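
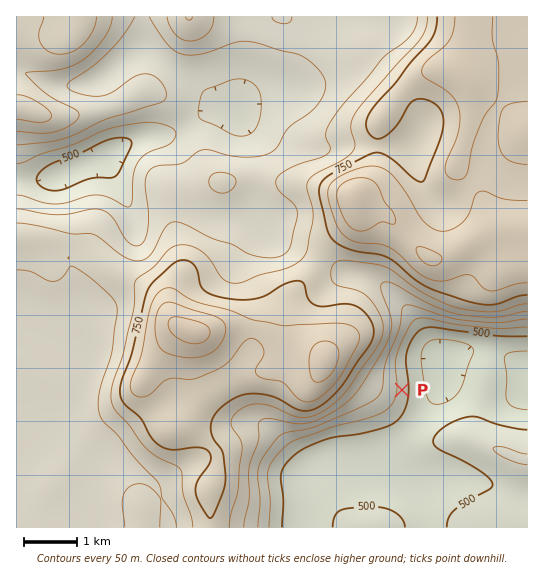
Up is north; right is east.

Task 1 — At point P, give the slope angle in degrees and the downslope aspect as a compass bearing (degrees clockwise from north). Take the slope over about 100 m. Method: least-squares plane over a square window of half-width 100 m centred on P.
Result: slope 13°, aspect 93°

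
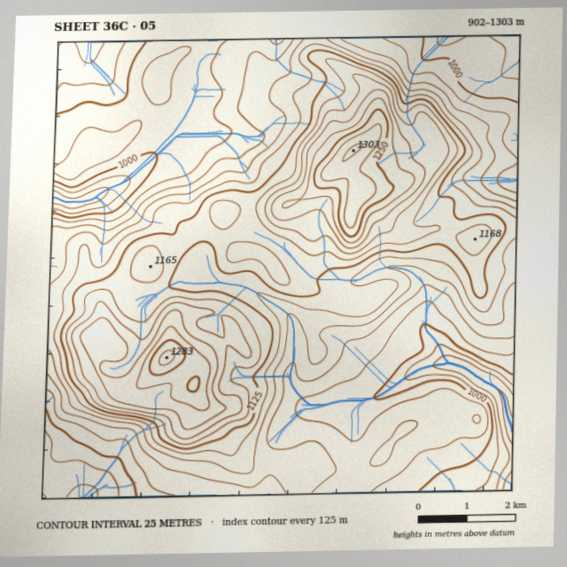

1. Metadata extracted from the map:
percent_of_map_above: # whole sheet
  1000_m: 88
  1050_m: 59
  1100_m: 41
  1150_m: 22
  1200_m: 10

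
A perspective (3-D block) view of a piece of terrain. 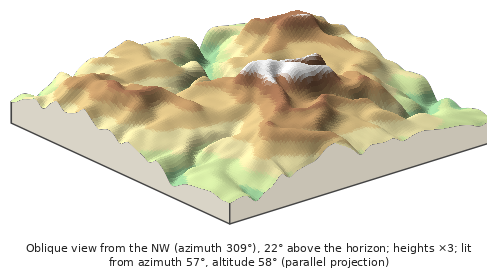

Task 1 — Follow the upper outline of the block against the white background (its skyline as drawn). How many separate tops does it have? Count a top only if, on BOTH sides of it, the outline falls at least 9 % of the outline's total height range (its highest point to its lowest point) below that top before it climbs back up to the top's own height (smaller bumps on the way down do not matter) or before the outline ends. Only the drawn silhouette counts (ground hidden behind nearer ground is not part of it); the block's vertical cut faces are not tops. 2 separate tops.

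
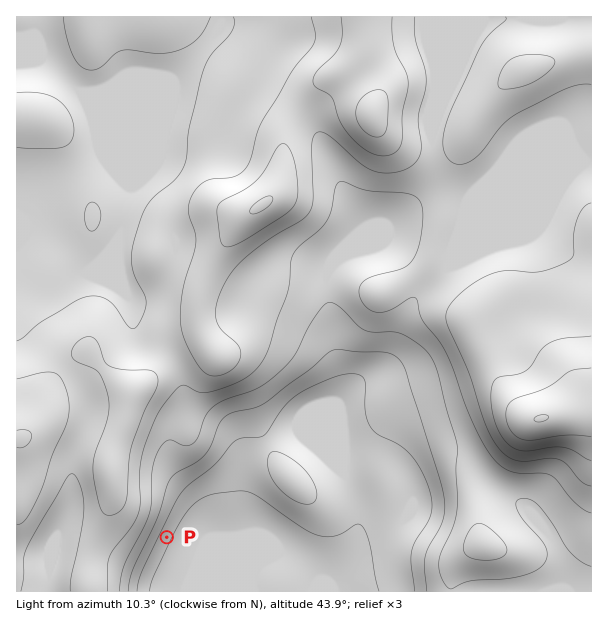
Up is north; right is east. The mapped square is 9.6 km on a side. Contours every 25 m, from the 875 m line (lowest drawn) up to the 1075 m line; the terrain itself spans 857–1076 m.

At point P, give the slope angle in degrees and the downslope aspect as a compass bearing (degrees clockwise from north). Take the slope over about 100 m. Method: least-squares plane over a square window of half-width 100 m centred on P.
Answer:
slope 6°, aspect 116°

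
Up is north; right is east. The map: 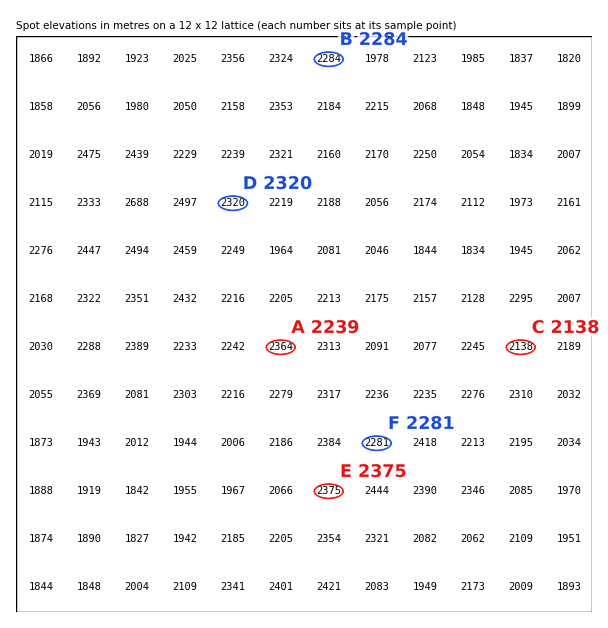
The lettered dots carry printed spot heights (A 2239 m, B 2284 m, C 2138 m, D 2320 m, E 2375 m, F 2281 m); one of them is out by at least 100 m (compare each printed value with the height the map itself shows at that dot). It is A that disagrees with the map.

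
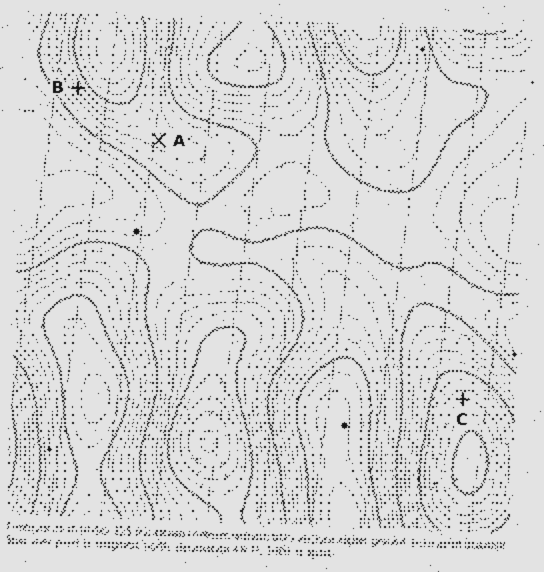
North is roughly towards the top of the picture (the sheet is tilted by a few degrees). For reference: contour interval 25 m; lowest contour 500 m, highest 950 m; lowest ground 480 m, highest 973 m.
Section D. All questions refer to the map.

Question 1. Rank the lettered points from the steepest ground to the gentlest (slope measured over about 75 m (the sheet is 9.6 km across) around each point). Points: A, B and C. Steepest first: B C A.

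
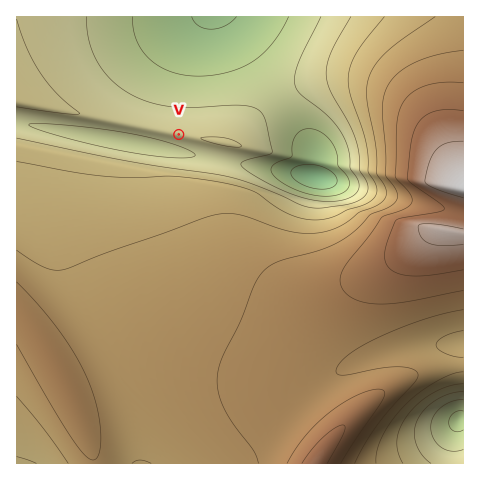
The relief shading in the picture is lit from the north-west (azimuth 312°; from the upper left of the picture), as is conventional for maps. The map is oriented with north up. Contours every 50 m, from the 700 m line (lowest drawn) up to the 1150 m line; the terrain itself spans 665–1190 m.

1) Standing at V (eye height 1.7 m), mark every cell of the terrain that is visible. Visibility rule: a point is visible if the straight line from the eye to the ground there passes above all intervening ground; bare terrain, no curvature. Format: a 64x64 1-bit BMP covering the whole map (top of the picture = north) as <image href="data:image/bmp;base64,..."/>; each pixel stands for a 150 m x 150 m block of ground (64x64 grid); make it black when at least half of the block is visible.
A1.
<image width="64" height="64" href="data:image/bmp;base64,Qk0+AgAAAAAAAD4AAAAoAAAAQAAAAEAAAAABAAEAAAAAAAACAAATCwAAEwsAAAIAAAAAAAAA////AAAAAAAAAAAAAAAAAAAAAAAAAAAAAAAAAAAAAAAAAAAAAAAAAAAAAAAAAAAAAAAAAAAAAAAAAAAAAAAAAAAAAAAAAAAAAAAAAAAAAAAAAAAAAAAAAAAAAAAAAAAAAAAAAAAAAAAAAAAAAAAAAAAAAAAAAAAAAAAAAAAAAAAAAAAAAAAAAAAAAAAAAAAAAAAAAAAAAAAAAAAAAAAAAAAAAAAAAAAAAAAAAAAAAAAAAAAAAAAAAAAAAAAAAAAAAAAAAAAAAAAAAAAAAAAAAAAAAAAAAAAAAAAAAAAAAAAAAAAAAB8AAAAAAAAAH+AAAAAAAAA/+AAAAAAAAD/8AAAAAAAAf/4AAAAAAAB//wAAAAAAAH//gAAAAAAAf//4AAAAAAB///AAAAAAAP//8AAAAAAB///wAAAAAB8AP/AAAAAH/AAf8AAAAP/wAB/wAAA//8AAH/AAB///AAA/8AD///gAAD/wD///gAAAP/D///AAAAA/8P//gGAAAH/g///+AAAA/+D///gAAAD/4P//8AAAAf/A///wAAAH/8D///AAAA//gP//4AAAP/+A///gAAH//4D//+AAB///AP//4AAf//8A///wAB///gD///AAH//+AP//+AA///4A///4AD///gD///wAP//+AP///gB///4A////gP///wD////h////gA=="/>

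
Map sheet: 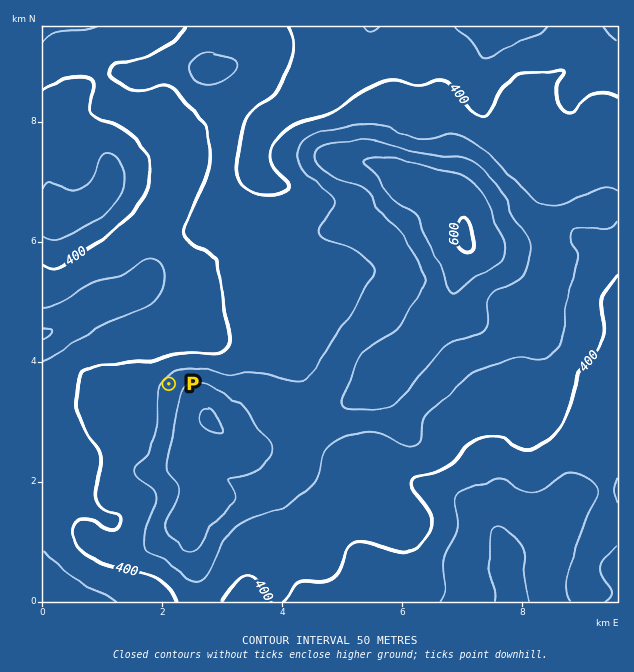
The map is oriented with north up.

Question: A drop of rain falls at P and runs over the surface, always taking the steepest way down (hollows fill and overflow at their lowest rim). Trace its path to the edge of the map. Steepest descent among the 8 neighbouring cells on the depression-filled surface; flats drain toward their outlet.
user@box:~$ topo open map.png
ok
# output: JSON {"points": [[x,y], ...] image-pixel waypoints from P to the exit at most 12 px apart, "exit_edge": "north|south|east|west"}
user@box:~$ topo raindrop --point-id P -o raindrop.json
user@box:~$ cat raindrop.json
{"points": [[169, 384], [157, 372], [154, 360], [154, 348], [155, 336], [157, 324], [154, 312], [142, 300], [130, 294], [118, 297], [106, 300], [94, 306], [82, 313], [70, 321], [58, 328], [46, 333], [43, 334]], "exit_edge": "west"}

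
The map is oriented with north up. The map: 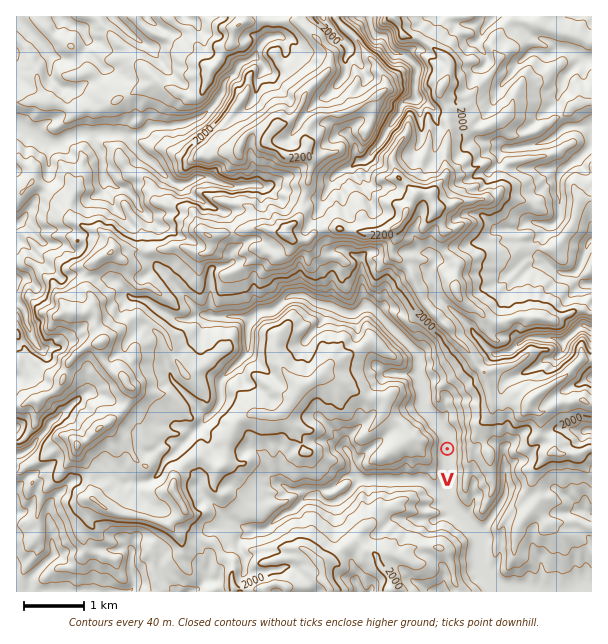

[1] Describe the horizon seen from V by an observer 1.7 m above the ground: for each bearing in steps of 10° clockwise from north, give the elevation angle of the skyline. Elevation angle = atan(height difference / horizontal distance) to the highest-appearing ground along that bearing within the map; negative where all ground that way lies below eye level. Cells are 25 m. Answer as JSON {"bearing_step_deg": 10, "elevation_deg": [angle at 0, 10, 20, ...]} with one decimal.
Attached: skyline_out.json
{"bearing_step_deg": 10, "elevation_deg": [8.3, 8.7, 9.8, 11.0, 13.6, 15.7, 17.1, 18.5, 18.5, 18.4, 17.2, 16.0, 14.6, 12.6, 8.8, 7.3, 4.6, 1.6, 4.6, 4.8, 4.7, 4.8, 6.7, 9.8, 12.7, 14.5, 15.1, 15.7, 16.2, 16.8, 14.5, 9.5, 6.5, 4.7, 5.9, 6.2]}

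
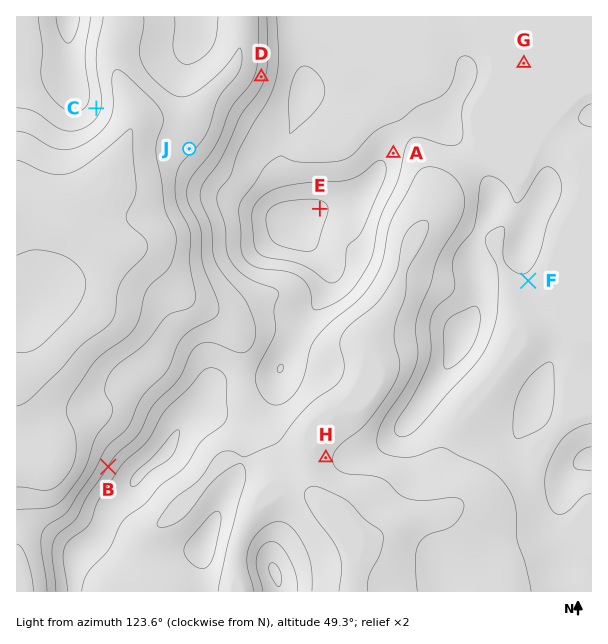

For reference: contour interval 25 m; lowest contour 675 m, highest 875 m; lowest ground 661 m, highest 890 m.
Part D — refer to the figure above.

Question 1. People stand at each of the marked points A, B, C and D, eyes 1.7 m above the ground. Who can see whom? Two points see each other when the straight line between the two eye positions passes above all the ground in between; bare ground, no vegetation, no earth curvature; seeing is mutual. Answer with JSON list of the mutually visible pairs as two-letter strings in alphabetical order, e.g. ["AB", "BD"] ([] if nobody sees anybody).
["BC", "CD"]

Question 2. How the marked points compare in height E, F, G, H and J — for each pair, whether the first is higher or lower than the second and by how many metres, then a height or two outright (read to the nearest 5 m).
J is lower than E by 160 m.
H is lower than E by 110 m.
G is higher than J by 100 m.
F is higher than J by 100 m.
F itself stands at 820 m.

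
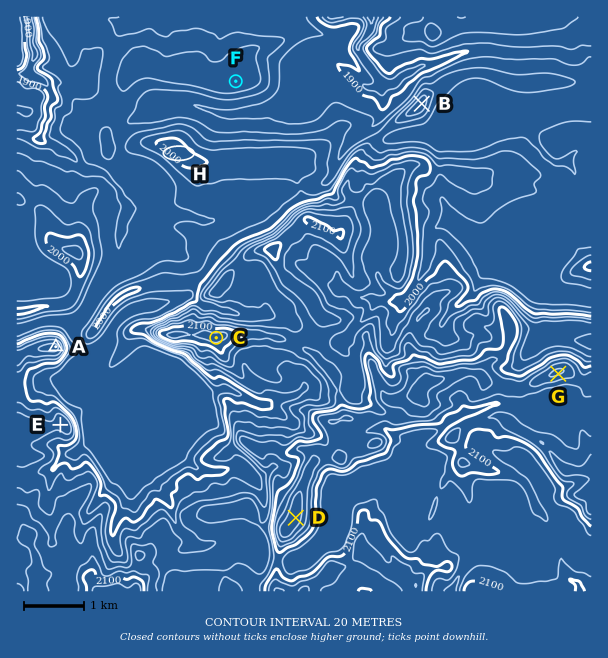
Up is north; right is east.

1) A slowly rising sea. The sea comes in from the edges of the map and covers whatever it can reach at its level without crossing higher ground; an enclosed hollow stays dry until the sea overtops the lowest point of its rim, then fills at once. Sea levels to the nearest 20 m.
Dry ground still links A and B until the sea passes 1940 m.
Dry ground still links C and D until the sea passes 2080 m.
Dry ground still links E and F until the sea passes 1960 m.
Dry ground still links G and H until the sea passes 1980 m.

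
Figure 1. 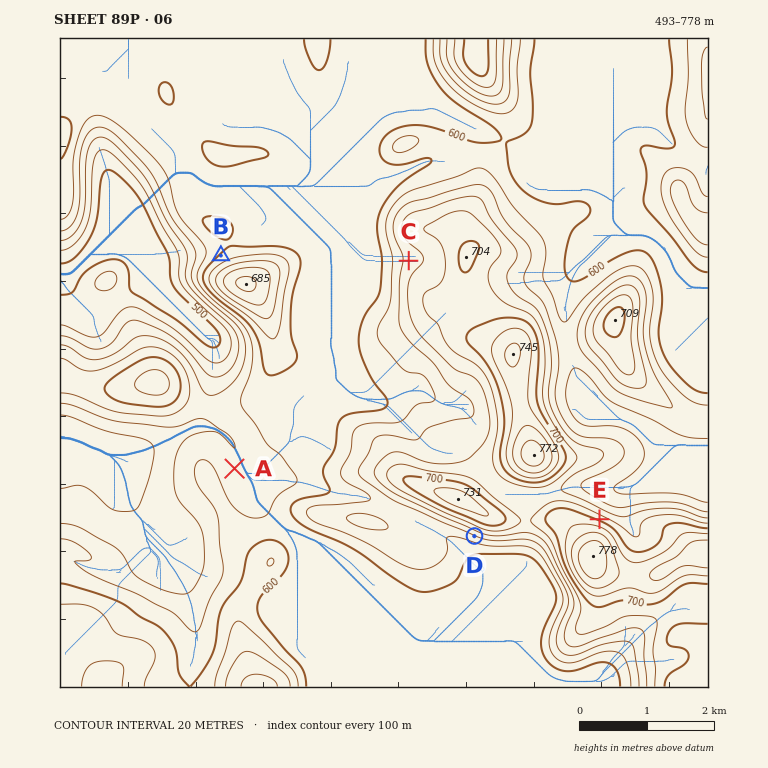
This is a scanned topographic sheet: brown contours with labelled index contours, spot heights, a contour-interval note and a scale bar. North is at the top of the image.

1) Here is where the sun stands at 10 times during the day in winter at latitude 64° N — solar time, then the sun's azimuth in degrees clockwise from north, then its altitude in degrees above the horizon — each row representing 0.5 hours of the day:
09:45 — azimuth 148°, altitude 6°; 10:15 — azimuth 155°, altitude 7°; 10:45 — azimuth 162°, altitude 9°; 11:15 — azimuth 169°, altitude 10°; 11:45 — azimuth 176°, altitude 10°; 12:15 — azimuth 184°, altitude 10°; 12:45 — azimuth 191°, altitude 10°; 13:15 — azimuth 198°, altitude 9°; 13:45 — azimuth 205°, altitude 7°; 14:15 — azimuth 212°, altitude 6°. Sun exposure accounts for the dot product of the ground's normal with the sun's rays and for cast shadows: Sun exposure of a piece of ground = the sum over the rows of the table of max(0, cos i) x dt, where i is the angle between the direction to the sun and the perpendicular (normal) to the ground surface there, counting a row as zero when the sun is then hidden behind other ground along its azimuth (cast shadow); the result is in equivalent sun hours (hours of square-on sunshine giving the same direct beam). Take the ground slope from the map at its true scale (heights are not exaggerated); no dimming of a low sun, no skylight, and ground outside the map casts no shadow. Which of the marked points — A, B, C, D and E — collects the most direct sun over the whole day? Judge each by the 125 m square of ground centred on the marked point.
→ D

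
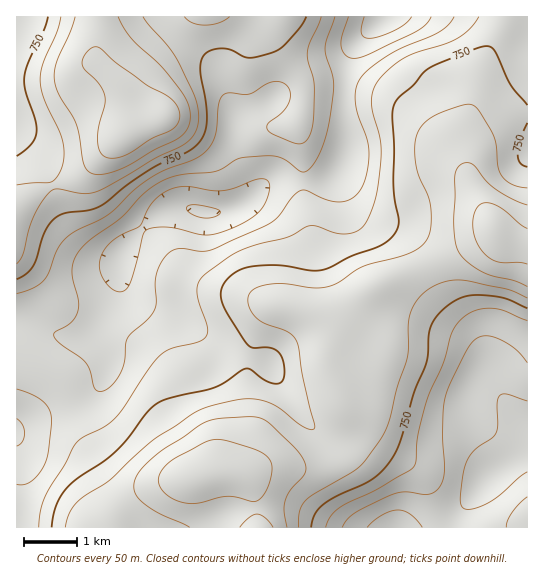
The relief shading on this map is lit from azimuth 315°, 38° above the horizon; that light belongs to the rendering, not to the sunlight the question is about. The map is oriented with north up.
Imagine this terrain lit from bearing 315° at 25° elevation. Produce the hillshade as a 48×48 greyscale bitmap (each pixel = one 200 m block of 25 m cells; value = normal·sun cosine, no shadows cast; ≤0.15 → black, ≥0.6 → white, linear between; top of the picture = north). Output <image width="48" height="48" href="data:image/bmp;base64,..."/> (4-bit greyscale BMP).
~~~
<image width="48" height="48" href="data:image/bmp;base64,Qk32BAAAAAAAAHYAAAAoAAAAMAAAADAAAAABAAQAAAAAAIAEAAATCwAAEwsAABAAAAAAAAAAAAAAABEREQAiIiIAMzMzAERERABVVVUAZmZmAHd3dwCIiIgAmZmZAKqqqgC7u7sAzMzMAN3d3QDu7u4A////ALze3LqpiIh3iJq7uXVEMzRFZ4mZmszLqrze3MupmIh3d4mqqHVUMzNEVoiIibzMu7ze7cy6qZiHZmeIh2VUMyIiNWd3eJvN3Lze7t3MuqqYd2d4d2VVQzIiJGd2ZorN3bze7t3d3Mu6mIiIh2ZmZlQzNFZ2Znirzbzd3d3e7u3LupmZmHd3iHdURGd3ZmeKu7vNzMzd7v7ty6qqmYiImZh2VWd3dmeImrvMzLvN3u/+3LqqqZmZmZmHVVZ3d3eIibu8zLvM3d7v7cu6qpmZmZiHZUVnd4iIiaq7u7zMzM3u7ty7qpmamYiHZUVneIiIiJmqq7vN3LvN7t3MupmqqYiIdURWeImYiImZmqvN3Lu83u3cy6qqqZiIdlRFeImYiIiZmZq83cuqvN3Mu7u7qZiIdlREZ4mZiImZmYms3cuqq8zLqru7qZmIhlRERniZmZmZmZmrzdy6qru6mqvLqZmZh2VERWiZmZmZmZmavMy7qqu6mavLqZmZh2VURWeJmZmZmZmau8y7uqqqiJq7qZmZmHZlVWeJmZmZmZmqq7u7u6qph4mrqZiZmHZmZWeIiZmZiJmqu7u7u6qph3iaqZiJmHZmVWeIiJmIiImqu7uqqqqqmIiZmZmIiHZlVVZ3d4iIiIiau7qqq6qqqZmaqqmIiHZlVVVmdmd4iIiau7qqu7u7u7q7u7qYd3dmVVRFZkVneIiau7qqvMzMzMu8zMy5iHd2ZVVEVjRWd4iavMuqvN3czMzMzd3cqYiHd2ZVZzRVZneJvMy7vN7czMu7zd7ty6qZiIh2d0RFVVZ5q8y7vN7tzLu6vN3u3cuqqZmHeERVVURXm8zLvN/+3Muqq7zd3cy7u6qYiFVVVUM1ebzMzN7/7cy6qrvMzMzLu7uYiWVVVUMiV5q7u83v7ty6qrvMu7u7zMupmXZVZVMhJHiZmarN3t3LqrvMu6q7zMy6qpdmZlQhEkVnd3eKvdy7q7zdy6qrvMy6q6mIh2QxABNFZmVnm8y6qrzd26qru7uqu7uqqXUxAAEkVmZWeauoibze3Lqqu6mZq8u7u5dCAAASRWdmZ5mXeKze3Lqquqh3mru7vLl0IAABJGd3Znh2VpvN3buqqqh2eLu7vMuXUxAAAleId3d1RYrN3cuqqql2Z7u7u8y5hlMQAUaJmIh2RXm8zMu6qqmHd7u7q7y6mYZCETaKqqmGVXm7zMu7qpmId6u6qru7qql0IkaJqruXVoq7u7zLupmIiLu6qqqqqqqWQ0aJmruoZorMu7vMu6mImLu7qZqqmaqXZVd3eJqoZovNy7u7u6mImczLqZmZmZmXZmd3d4mYd4vd3Lqru6mImc3dupmZmZmHd3iHdniId5ve7cu7u6mYic3uy6mZmZmHd3iId3d3d5vv/+3My7qYic3v7KmZmZmId3iIh3ZmZorf///t3cuYiM3v7bqZmZmYd3eIiHZVRWi9///+7tyoiLzu7bqYiZmYh2Z4mYZUQ0WL3//+7ty5iKve7cqYiZmZh2ZniYdUMzRove/+3d3KiA=="/>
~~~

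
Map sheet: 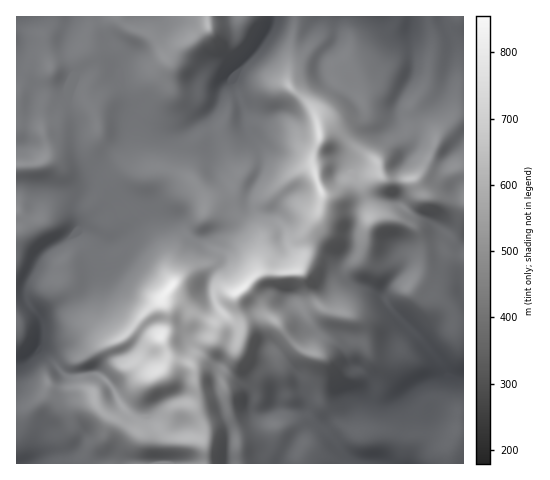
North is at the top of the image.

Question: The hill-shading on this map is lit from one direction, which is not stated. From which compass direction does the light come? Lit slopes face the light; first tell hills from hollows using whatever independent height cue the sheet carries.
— NW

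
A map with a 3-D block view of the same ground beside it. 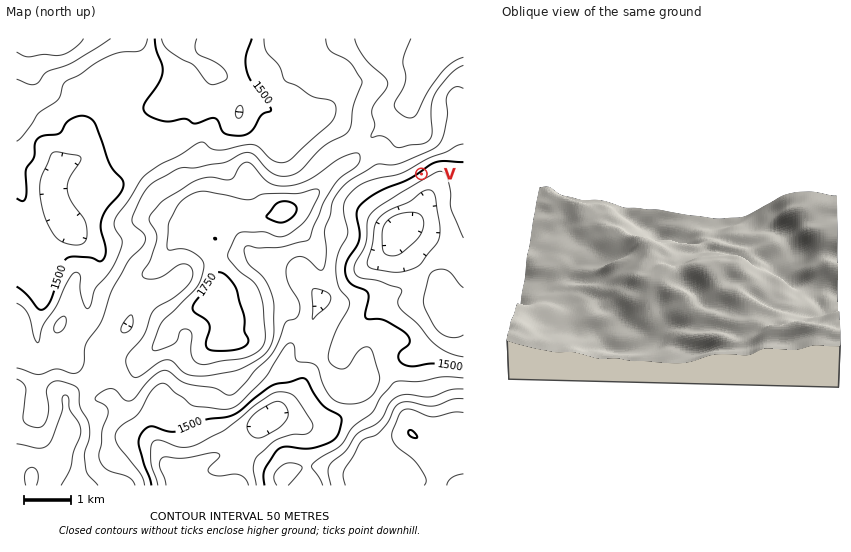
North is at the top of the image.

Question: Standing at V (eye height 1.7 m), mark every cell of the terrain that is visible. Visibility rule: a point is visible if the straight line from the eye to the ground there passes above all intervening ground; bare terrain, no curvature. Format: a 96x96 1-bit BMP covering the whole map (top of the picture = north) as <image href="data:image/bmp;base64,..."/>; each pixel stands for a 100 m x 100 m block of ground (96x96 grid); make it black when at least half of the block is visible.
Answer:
<image width="96" height="96" href="data:image/bmp;base64,Qk2+BAAAAAAAAD4AAAAoAAAAYAAAAGAAAAABAAEAAAAAAIAEAAATCwAAEwsAAAIAAAAAAAAA////AAAAAAAAAAAAAAAAAAAAAAAAAAAAAAAAAAAAAAAAAAAAAAAAAAAAAAAAAAAAAAAAAAQAAAAAAAAAAAAAAA8AAAAAAAAAAAAAAAeAAAAAAAAAAAAAAAOAAAAAAAAAAAAAAAHAAAAAAAAAAAAAAAH4AAAAAAAAAAAAAAD8AAAAAAAAAAAAAAD8AfgAAAAAAAAAAAB/g/gAAAAAAAAAAAA///8AAAAAAAAAAAAf//8AAAAAAAAAAAAP//8AAAAAAAAAAAAH//8AAAAAAAAAAAAH//8AAAAAAAAAAAAD//8AAAAAAAAAAAAD//8AAAAAAAAAAAAD//8AAAAAAAAAAAAB//8AAAAAAAAAAAeA//8AAAAAAAAAAA/B//8AAAAAAAAAAB////8AAAAAAAAAAD////8AAAAAAAAAAD////8AAAAAAAAAAB//B/8AAAAAAAAAAA//A/8AAAAAAAAAAAf+A/8AAAAAAAAGAAP+A/8AAAAAAAAeAAP/B/8AAAAAAAA/AAH///8AAAAAAAA/AAD///8AAAAAAAA/AAD///8AAAAAAAA+AAB///8AAAAAAAH+AAB///8AAAAAAAP+ADA///8AAAAAAAf8ABg///8AAAAAAAf8AA////8AAAAAAAf4AAf/x/8AAAAAAA/wAAf/w/8AAAAAAA/gAA////8AAAAAAAwAAA////8AAAAAAAAAAB///88AAAAAAAAAAB///88AAAAAAAAAAD///88AAAAAAAAAAD////8AAAAAAAAAAD////8AAAAAAAAAAH////8AAAAAAAAAAH////8AAAAAAAAAAP////8AAAAAAAAAAP////8AAAAAAAAAAf////8AAAAAAAAAAf////8AAAAAAAAAA/////8AAAAAAAAAA//+P/8AAAAAAAAAB//8B/8AAAAAAAAAD//8A/8AAAAAAAAAH//8A/8AAAAAAAAAH/AeA/8AAAAAAAAAA8ADD/8AAAAAAAAAAYAA//8AAAAAAAAAAAAAP/8AAAAAAAAAAAAAD/8AAAAAAAAAAAAAB/8AAAAAAAAAAAAAB/8AAAAAAAAAAAAAB/8AAAAAAAAAAAAAB/8AAAAAAAAAAAAAB/8AAAAAAAAAAAAAB/8AAAAAAAAAAAAAA/8AAAAAAAAAAAAAAfAAAAAAAAAAAAAAAAAAAAAAAAAAAAAAAAAAAAAAAAAAAAAAAAAAAAAAAAAAAAAAAAAAAAAAAAAAAAAAAAAAAAAAAAAAAAAAAAAAAAAAAAAAAAAAAAAAAAAAAAAAAAAAAAAAAAAAAAAAAAAAAAAAAAAAAAAAAAAAAAAAAAAAAAAAAAAAAAAAAAAAAAAAAAAAAAAAAAAAAAAAAAAAAAAAAAAAAAAAAAAAAAAAAAAAAAAAAAAAAAAAAAAAAAAAAAAAAAAAAAAAAAAAAAAAAAAAAAAAAAAAAAAAAAAAAAAAAAAAAAAAAAAAAAAAAAAAAAAAAAAAAAAAAAAAAAAAAAAAAAAAAAAAAAAAAAAAAAAAAAAAAAAAAAAAAAAAAAAAAAAAAAA="/>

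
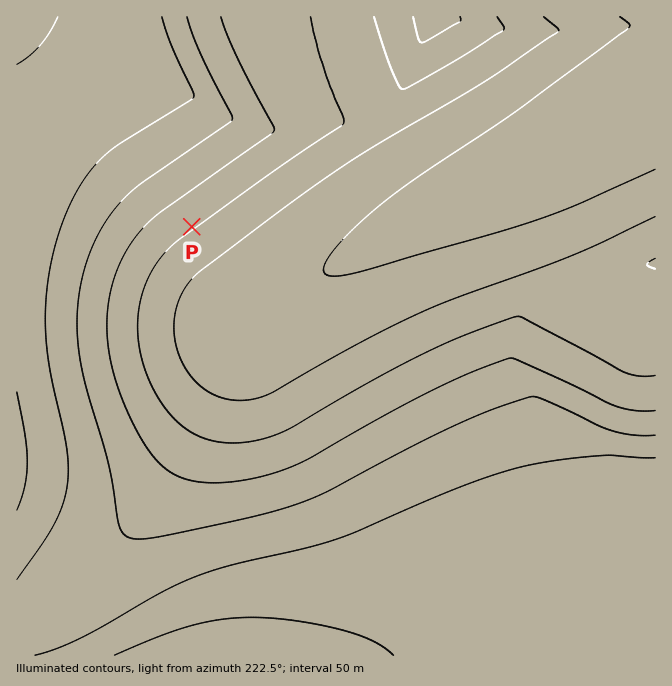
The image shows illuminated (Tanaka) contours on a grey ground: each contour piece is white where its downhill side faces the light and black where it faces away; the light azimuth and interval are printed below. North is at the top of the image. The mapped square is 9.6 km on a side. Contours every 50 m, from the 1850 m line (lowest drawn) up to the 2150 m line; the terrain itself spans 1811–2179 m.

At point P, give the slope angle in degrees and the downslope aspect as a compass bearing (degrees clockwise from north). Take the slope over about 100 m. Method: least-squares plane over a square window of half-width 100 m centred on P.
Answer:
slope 6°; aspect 144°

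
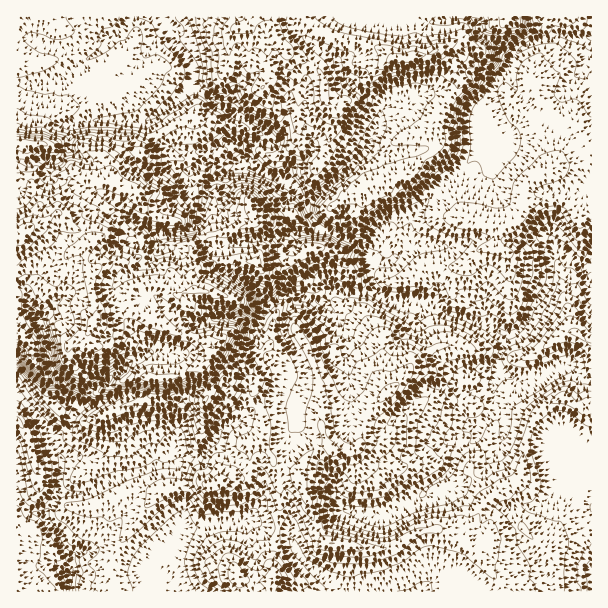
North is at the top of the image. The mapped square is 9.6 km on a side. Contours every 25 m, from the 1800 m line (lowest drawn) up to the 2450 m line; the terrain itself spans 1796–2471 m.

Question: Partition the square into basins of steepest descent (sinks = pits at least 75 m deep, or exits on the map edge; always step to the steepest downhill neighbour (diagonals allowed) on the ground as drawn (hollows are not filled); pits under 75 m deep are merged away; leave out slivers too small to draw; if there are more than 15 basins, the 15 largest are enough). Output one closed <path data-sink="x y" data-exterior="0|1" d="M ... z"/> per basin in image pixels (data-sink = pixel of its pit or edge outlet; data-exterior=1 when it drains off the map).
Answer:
<path data-sink="591 266" data-exterior="1" d="M300 16l-284 1 0 316 15 9 3 9-2 8 17 21 0 19 14 13 6 0 12 8 11 0 10-4 23-12 19-4 6-7 2-14 25-3 25-11 0 4 8 12 1 9-7 12 0 21-4 14 17 21 3 24 11-2 16-13 3-8 0-15 10-4 12 18 10 36-2 24-9 45 3 15-5 4-20 0-10-5 1 15 351 0 1-446-4-1-4 10-8 7-18 4-28 14-4 3-3 9 0 17-13 14-6 3-10 0-29-8-15-19-15-9-18-18-7-1 12-13 9-4 8-10 0-10-3-6 2-14 22-31 0-6-9-17-10-10-31 8-18 0-8-8-10-4-42-9-27-15z"/><path data-sink="71 591" data-exterior="1" d="M20 334l-4 1 1 257 222 0 0-15 10 5 20 0 5-4-3-15 9-45 2-24-10-36-12-18-8 2-2 2 0 15-3 8-16 13-11 2-3-24-17-21 4-14 0-21 7-12-1-9-8-12-1-5-24 12-25 3-2 14-6 7-19 4-27 14-17 2-12-8-9-2-11-11 0-19-17-21 2-8-3-9z"/><path data-sink="591 36" data-exterior="1" d="M591 16l-289 0-1 2 31 19 42 9 10 4 8 8 18 0 31-8 10 10 9 17 0 6-22 31-2 14 3 6 0 10-8 10-9 4-12 13 7 1 18 18 15 9 15 19 29 8 10 0 6-3 13-14 0-17 3-9 4-3 28-14 18-4 8-7 4-9 4-2z"/>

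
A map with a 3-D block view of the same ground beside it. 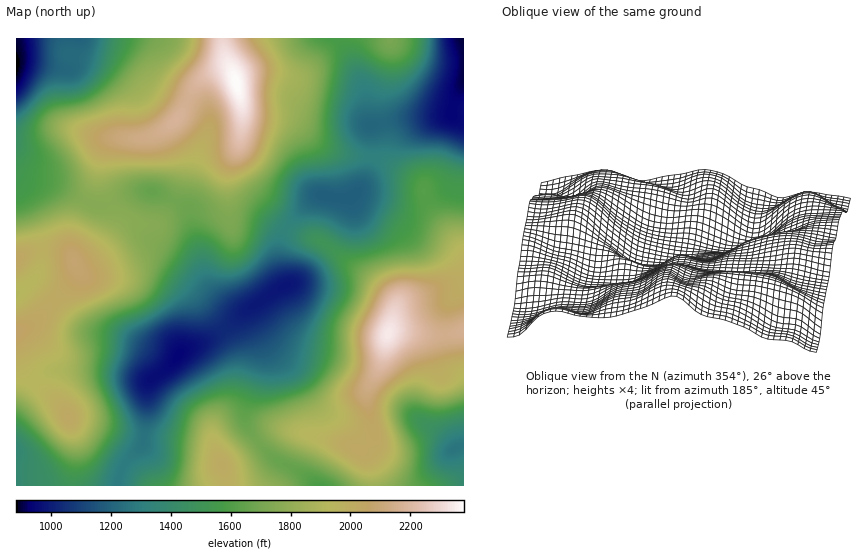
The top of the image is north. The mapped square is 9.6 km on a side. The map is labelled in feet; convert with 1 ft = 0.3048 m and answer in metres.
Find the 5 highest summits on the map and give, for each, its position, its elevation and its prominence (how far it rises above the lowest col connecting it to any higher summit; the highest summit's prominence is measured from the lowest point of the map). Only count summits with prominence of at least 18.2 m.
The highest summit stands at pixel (236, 83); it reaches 725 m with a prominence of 456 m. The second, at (388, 334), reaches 714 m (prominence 307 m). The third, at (74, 261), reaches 635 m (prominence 100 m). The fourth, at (69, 418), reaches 617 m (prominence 27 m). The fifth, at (222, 466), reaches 612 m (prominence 96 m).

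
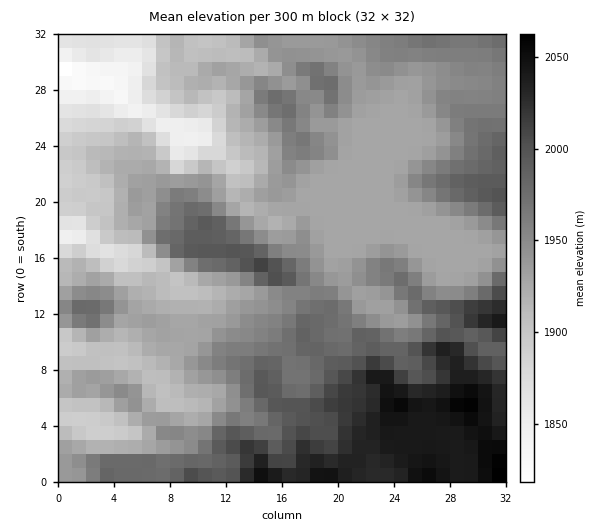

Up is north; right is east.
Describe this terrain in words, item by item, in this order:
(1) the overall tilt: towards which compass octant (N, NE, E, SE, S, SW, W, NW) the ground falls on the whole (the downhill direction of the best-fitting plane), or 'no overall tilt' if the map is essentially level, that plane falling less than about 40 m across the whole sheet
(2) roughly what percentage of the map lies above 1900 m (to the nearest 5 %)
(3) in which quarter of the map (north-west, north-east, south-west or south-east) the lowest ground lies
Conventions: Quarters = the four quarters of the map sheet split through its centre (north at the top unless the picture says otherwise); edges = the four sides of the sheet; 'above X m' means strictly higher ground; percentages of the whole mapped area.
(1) Overall the map slopes down towards the north-west.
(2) Ground above 1900 m makes up about 90 % of the sheet.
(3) The lowest ground is in the north-west quarter.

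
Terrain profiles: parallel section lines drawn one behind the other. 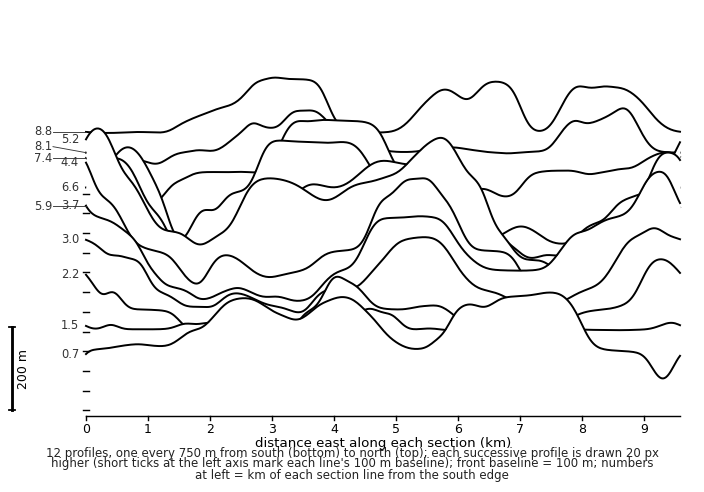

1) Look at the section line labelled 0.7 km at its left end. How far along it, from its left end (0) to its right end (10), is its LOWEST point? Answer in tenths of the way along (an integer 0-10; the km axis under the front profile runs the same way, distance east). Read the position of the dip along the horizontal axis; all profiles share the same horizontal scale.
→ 10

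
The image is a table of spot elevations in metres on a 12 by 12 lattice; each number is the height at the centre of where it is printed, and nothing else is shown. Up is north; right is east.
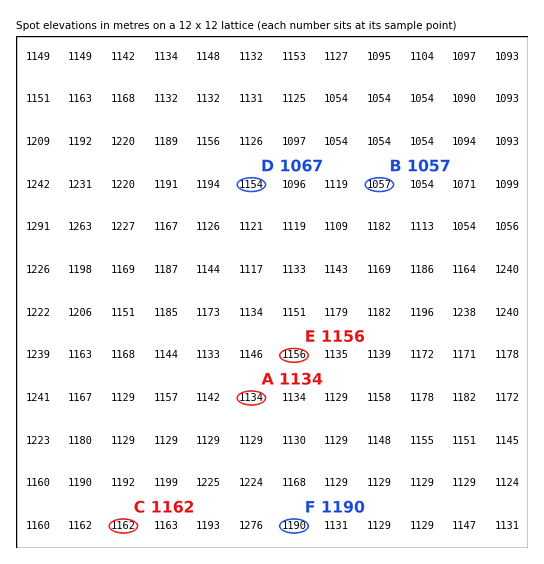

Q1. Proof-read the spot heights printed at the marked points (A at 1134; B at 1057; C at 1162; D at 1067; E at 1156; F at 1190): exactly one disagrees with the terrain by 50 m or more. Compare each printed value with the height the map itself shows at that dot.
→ D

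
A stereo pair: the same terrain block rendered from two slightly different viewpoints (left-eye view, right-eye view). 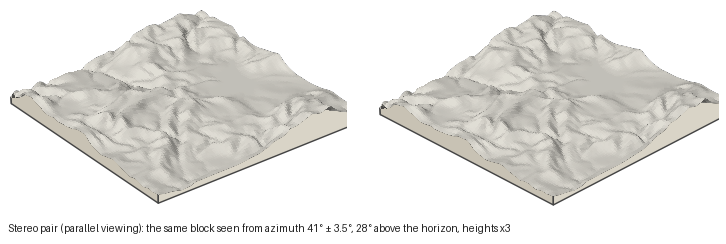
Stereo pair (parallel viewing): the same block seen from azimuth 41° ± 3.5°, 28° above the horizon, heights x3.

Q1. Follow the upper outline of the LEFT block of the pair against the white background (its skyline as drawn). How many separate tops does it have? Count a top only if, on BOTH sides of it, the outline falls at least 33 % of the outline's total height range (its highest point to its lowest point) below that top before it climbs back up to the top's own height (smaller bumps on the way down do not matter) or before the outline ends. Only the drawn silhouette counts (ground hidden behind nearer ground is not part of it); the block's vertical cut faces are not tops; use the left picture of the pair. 1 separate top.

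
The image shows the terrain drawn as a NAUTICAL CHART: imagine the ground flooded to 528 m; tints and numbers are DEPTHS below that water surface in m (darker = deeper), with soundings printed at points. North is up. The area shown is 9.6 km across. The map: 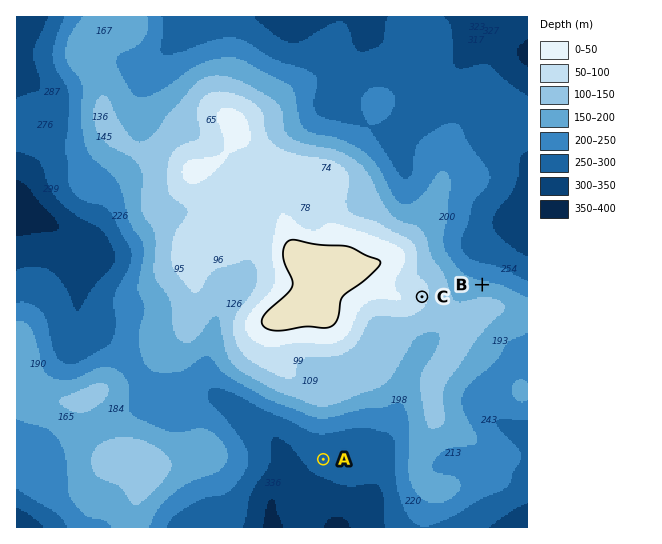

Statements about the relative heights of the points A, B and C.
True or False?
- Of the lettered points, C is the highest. True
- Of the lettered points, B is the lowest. False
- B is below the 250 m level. False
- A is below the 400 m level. True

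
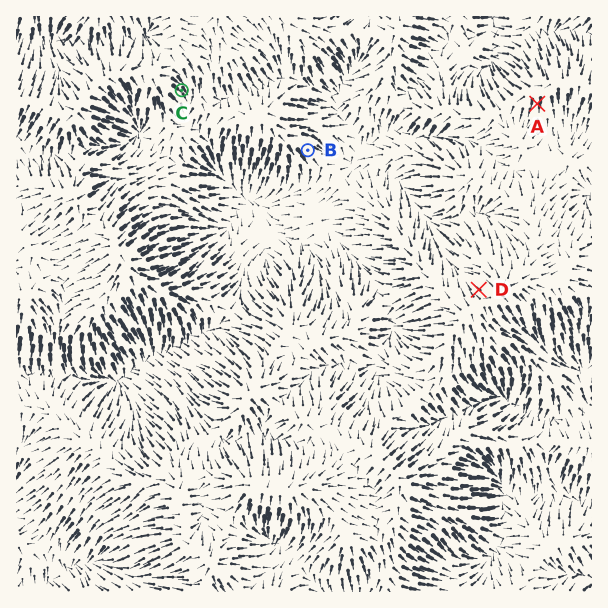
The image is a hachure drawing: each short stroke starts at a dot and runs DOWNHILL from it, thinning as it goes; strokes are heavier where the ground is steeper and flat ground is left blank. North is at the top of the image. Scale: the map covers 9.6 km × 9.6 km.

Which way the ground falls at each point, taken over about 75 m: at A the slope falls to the S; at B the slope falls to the SE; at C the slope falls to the SE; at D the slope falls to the NW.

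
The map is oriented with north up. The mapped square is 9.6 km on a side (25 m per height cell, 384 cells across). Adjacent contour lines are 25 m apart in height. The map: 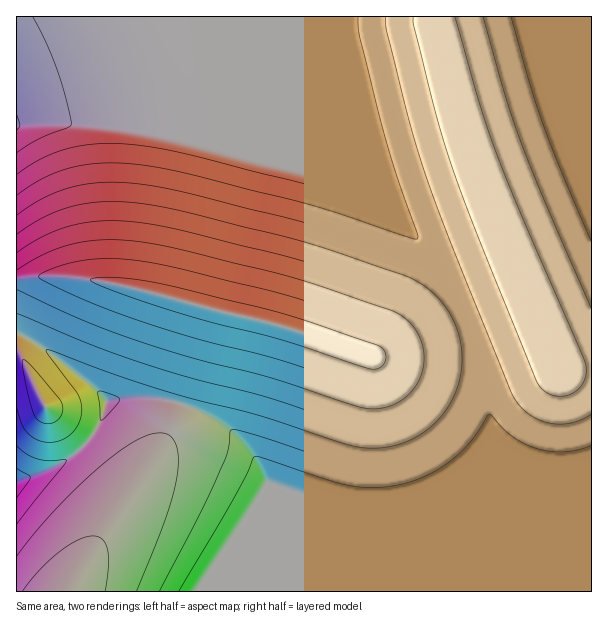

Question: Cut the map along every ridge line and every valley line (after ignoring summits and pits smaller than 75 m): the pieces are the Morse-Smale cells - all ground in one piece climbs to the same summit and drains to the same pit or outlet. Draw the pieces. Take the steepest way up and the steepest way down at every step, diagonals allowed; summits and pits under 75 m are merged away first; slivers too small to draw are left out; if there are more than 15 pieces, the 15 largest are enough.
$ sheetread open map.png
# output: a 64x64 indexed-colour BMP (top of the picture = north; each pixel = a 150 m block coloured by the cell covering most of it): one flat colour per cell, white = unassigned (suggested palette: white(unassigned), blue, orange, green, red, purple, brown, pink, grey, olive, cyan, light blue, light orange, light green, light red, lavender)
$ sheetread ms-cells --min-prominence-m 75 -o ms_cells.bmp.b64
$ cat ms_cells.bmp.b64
<image width="64" height="64" href="data:image/bmp;base64,Qk12CAAAAAAAAHYAAAAoAAAAQAAAAEAAAAABAAQAAAAAAAAIAAATCwAAEwsAABAAAAAAAAAA////ALR3HwAOf/8ALKAsACgn1gC9Z5QAS1aMAMJ34wB/f38AIr28AM++FwDox64AeLv/AIrfmACWmP8A1bDFABEREREREREREREREREREREREREREREREREREREREREREREREREREREREREREREREREREREREREREREREREREREREREREREREREREREREREREREREREREREREREREREREREREREREREREREREREREREREREREREREREREREREREREREREREREREREREREREREREREREREREREREREREREREREREREREREREREREREREREREREREREREREREREREREREREREREREREREREREREREREREREREREREREREREREREREREREREREREREREREREREREREREREREREREREREREREREREREREREREREREREREREREREREREREREREREREREREREREREREREREREREREREREREREREREREREREREREREREREREREREREREREREREREREREREREREREREREREREREREREREREREREREREREREREREREREREREREREREREREREREREREREREREREREREREREREREREREREREREREREREREREREREREREREREREREREREREREREREREiIiERERERERERERERERERERERERERERERERERERESIiIiIhERERERERERERERERERERERERERERERERERESIiIiIiERERERERERERERERERERERERERERERERERESIiIiIiIRERERERERERERERERERERERERERERERERERIiIiIiIhEREREREREREREREREREREREREREREREREREiIiIiIiERERERERERERERERERERERERERERERERERESIiIiIiIRERERERERERERERERERERERERERERERERERIiIiIiIhERERERERERERERERERERERERERERERERERIiIiIiIiEREREREREREREREREREREREREREREREREREiIiIiIiIRERERERERERERERERERERERERERERERERESIiIiIiIhERERERERERERERERERERERERERERERERERIiIiIiIiEREREREREREREREREREREREREREREREREREiIiIiMzMRERERERERERERERERERERERERERERERERESIiIiIzMxERERERERERERERERERERERERERERERERESIiIiIzMzERERERERERERERERERERERERERERERERERIiIiIjMzMREREREREREREREREREREREREREREREREREiIiIiMzMxEREREREREREREREREREREREREREREREREiIiIiMzMzERERERERERERERERERERERERERERERERESIiIiIzMzMRERERERERERERERERERERERERERERERESIiIiIzMzMxERERERERERERERERERERERERERERERERIiIiIjMzMzERERERERERERERERERERERERERERERERIiIiIjMzMzMREREREREREREREREREREREREREREREREiIiIiMzMzMxEREREREREREREREREREREREREREREREiIiIiIzMzMzEREREREREREREREREREREREREREREREiIiIiIzMzMzMREREREREREREREREREREREREREREREiIiIiIjMzMzMxEREREREREREREREREREREREREREREiIiIiIjMzMzMzEREREREREREREREREREREREREREREiIiIiIiMzMzMzMRERERERERERERERERERERERERERESIiIiIiMzMzMzMxERERERERERERERERERERERERERESIiIiIiIzMzMzMzERERERERERERERERERERERERERESIiIiIiIjMzMzMzMRERERERERERERERERERERERERESIiIiIiIjMzMzMzMxERERERERERERERERERERERERERIiIiIiIiMzMzMzMzERERERERERERERERERERERERERIiIiIiIiMzMzMzMzMREREREREREREREREREREREREREiIiIiIiIzMzMzMzMxERERERERERERERERERERERERESIiIiIiIjMzMzMzMzERERERERERERERERERERERERESIiIiIiIjMzMzMzMzMRERERERERERERERERERERERERIiIiIiIiMzMzMzMzMxEREREREREREREREREREREREREiIiIiIiIzMzMzMzMzEREREREREREREREREREREREREiIiIiIiIzMzMzMzMzMRERERERERERERERERERERERESIiIiIiIjMzMzMzMzMxERERERERERERERERERERERERIiIiIiIiMzMzMzMzMzEREREREREREREREREREREREREiIiIiIiIzMzMzMzMzMREREREREREREREREREREREREiIiIiIiIzMzMzMzMzMxERERERERERERERERERERERESIiIiIiIjMzMzMzMzMzERERERERERERERERERERERERIiIiIiIiMzMzMzMzMzMREREREREREREREREREREREREiIiIiIiIzMzMzMzMzMxEREREREREREREREREREREREiIiIiIiIzMzMzMzMzMzERERERERERERERERERERERESIiIiIiIjMzMzMzMzMzMRERERERERERERERERERERERIiIiIiIiMzMzMzMzMzMxEREREREREREREREREREREREiIiIiIiIzMzMzMzMzMz"/>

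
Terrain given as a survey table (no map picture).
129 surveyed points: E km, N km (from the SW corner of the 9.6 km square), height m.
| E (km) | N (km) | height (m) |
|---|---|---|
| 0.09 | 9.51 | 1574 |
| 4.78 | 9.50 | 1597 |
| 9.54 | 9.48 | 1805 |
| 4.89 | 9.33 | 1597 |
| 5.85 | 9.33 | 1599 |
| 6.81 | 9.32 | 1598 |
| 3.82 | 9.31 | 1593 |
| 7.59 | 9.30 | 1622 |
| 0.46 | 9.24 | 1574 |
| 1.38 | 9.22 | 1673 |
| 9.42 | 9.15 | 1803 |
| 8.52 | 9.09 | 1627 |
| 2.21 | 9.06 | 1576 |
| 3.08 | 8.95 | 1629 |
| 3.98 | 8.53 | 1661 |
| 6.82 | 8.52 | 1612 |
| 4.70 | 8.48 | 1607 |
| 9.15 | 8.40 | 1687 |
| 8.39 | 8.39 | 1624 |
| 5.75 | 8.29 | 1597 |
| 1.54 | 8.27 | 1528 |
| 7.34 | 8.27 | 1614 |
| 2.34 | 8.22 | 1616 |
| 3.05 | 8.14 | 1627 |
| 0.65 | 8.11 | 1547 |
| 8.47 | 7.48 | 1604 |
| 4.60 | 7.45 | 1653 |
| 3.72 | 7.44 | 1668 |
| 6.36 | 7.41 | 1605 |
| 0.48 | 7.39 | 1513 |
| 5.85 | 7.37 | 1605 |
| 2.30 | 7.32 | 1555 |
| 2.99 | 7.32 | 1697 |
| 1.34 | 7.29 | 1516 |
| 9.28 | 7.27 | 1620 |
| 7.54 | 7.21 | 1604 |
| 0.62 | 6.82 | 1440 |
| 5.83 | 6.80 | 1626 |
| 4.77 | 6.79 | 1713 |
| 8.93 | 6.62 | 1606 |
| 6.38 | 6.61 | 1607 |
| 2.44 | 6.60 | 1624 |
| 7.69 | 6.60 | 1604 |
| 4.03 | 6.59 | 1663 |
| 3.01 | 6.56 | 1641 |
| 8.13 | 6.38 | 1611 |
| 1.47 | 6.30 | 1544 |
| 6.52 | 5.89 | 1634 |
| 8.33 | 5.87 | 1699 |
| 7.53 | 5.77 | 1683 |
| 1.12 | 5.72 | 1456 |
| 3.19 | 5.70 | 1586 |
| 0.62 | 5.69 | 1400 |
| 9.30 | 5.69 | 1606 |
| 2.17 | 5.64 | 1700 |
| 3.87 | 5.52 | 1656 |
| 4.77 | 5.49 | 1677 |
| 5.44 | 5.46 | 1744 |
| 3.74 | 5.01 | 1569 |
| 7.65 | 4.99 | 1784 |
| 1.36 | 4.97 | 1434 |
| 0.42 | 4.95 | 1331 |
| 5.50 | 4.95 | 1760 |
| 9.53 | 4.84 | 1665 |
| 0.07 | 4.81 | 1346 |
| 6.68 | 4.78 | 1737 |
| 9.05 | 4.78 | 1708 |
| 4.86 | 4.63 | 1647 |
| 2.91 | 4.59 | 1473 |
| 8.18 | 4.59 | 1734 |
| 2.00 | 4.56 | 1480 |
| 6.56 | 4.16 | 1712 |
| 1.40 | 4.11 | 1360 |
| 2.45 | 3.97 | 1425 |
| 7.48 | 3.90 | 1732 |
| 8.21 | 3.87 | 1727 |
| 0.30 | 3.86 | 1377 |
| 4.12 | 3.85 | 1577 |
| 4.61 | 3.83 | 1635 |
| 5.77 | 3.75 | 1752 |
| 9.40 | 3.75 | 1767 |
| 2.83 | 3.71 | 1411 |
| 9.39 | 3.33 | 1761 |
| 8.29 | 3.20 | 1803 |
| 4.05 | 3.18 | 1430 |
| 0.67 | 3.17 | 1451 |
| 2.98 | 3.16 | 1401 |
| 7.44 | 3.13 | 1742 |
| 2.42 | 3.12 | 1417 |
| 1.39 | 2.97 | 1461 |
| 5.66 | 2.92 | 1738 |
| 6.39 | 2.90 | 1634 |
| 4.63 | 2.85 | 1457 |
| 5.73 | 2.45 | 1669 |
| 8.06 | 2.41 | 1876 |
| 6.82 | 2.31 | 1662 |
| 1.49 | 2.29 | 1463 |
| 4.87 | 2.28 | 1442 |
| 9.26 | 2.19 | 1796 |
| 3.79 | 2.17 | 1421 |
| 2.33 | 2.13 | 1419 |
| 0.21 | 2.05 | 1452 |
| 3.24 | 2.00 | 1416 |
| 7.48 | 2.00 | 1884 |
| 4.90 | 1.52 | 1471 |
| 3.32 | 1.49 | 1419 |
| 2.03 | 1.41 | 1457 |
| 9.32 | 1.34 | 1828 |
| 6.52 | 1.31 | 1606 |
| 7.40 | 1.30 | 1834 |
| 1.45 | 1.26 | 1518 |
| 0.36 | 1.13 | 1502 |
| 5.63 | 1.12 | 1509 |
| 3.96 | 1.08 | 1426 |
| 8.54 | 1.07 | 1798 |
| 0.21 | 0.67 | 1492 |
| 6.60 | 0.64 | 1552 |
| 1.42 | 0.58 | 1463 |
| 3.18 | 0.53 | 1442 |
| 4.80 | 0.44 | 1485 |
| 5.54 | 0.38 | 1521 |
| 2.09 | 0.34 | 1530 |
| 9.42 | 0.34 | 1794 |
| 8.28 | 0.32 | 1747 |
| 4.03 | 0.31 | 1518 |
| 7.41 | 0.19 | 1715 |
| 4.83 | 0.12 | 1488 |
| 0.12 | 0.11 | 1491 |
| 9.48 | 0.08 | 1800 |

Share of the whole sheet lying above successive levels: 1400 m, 96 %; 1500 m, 74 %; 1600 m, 56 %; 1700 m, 21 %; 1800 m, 4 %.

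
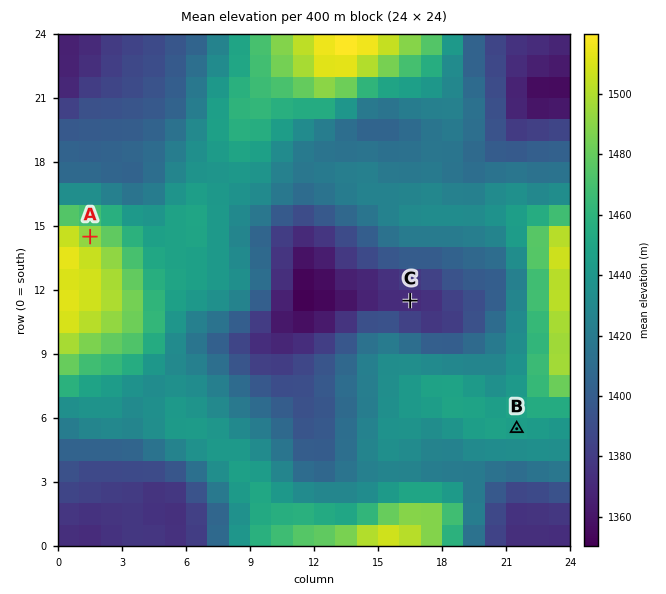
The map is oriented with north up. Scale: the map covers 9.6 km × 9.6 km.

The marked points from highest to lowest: A B C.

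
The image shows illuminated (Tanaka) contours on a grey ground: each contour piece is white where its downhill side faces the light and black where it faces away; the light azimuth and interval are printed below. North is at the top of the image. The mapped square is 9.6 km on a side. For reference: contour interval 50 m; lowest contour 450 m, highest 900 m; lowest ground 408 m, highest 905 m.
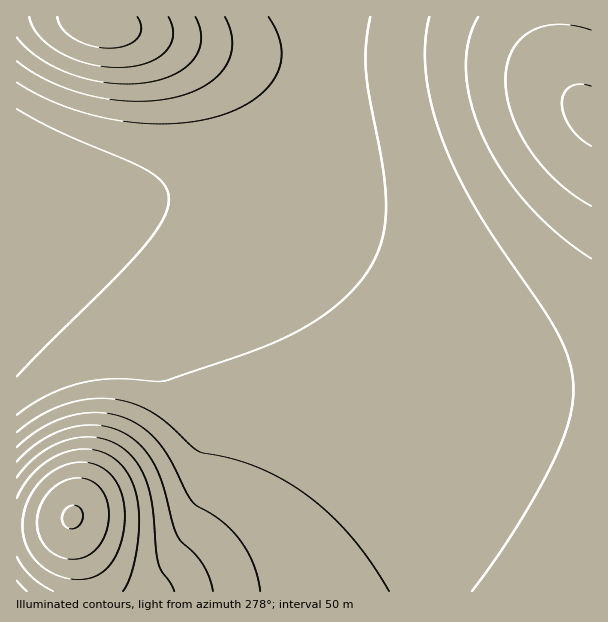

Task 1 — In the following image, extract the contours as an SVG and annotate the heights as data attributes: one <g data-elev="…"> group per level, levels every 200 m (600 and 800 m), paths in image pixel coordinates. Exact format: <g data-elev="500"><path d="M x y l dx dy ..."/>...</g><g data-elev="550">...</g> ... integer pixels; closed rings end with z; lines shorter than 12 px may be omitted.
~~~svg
<g data-elev="600"><path d="M260 591l-7-27-13-24-18-18-30-20-29-53-13-15-13-10-14-7-15-4-15-1-16 2-17 5-15 7-15 10-13 11"/><path d="M17 37l10 11 12 10 15 9 17 7 18 5 18 4 18 1 18-1 16-3 13-5 11-6 10-9 6-10 2-11-1-10-5-12"/><path d="M478 17l-6 12-4 13-2 29 5 33 13 34 19 35 25 32 30 29 33 25"/></g><g data-elev="800"><path d="M73 579l19-1 7-4 8-6 6-7 5-10 6-24 0-24-3-12-5-9-6-8-7-6-8-4-9-2-11 1-10 2-11 5-9 7-9 9-6 11-5 10-2 12 0 11 1 10 5 11 6 8 7 8 9 6 11 4z"/></g>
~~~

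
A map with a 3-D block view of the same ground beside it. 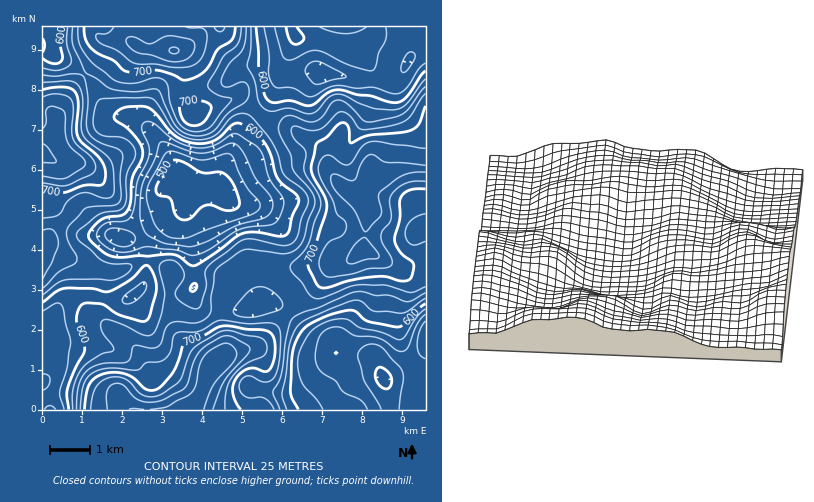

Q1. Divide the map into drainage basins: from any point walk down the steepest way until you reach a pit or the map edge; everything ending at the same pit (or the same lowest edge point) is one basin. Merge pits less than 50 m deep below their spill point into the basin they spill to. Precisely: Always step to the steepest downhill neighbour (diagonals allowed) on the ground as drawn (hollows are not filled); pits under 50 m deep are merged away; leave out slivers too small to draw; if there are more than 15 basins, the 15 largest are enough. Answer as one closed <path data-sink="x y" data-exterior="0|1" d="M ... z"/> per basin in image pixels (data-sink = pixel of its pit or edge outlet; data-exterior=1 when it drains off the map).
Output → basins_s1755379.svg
<path data-sink="182 176" data-exterior="0" d="M216 26l-120 0 0 6 6 7 9 1-6 4-9 18-26 30-11 20-1 10-8-9-8-1 0 134 14 9 42 15 18 2 24-11 12 0 14 7 6 6-2 26 6 16 3 20 17 17 14 9 7 0-6 6-13 30-9 12 71 0 0-18 5-22-4-14-5-6-8-1-25 7 2-4 0-12-4-16 0-16 6-20 15-15 10-5 16-2 36 1 40-5 6-2 12-9 14 4 34 21 16 1 0-107-16-2-10 2-18 8-10-2-6 14 0 11-20-11-10-10-7-10-5-20-6-6-28-17-18-3-34-28-48 19-9-15-1-10 4-14 0-12-3-8-6-6 9-2 18-14z"/><path data-sink="322 74" data-exterior="0" d="M426 26l-208 0-10 4-24 18-9 2 6 6 3 8 0 12-4 14 1 10 9 14 2 1 44-19 6 2 30 26 18 3 28 17 6 6 5 20 7 10 10 10 20 11 0-11 6-14 10 2 22-9 22-1z"/><path data-sink="384 378" data-exterior="0" d="M366 251l-4 0-12 9-6 2-40 5-36-1-16 2-10 5-15 15-6 20 0 16 4 16 0 12-2 4 25-7 8 1 5 6 4 14-5 22 0 18 166 0 0-132-16-2z"/><path data-sink="42 382" data-exterior="1" d="M44 246l-2 164 146 0 10-12 13-30 5-4-8-3-16-11-14-16-2-18-6-16 2-26-8-8-12-5-12 0-24 11-22-3-38-14z"/><path data-sink="52 26" data-exterior="1" d="M96 26l-54 0 0 86 12 3 4 8 1-11 11-20 26-30 9-18 6-4-9-1-6-7z"/>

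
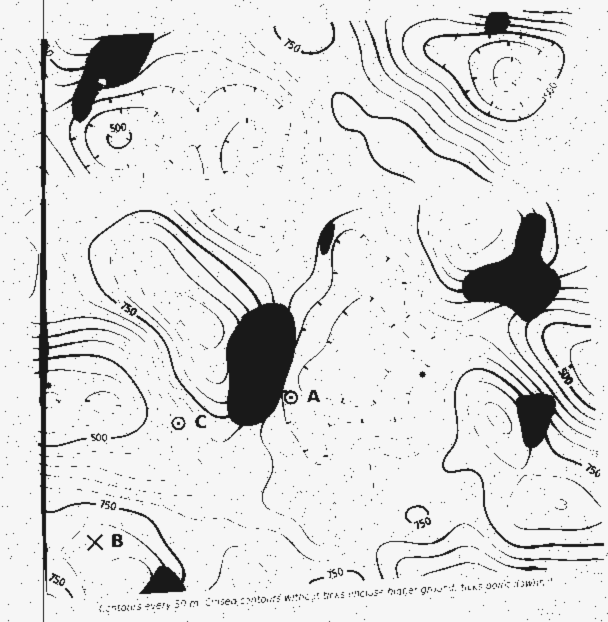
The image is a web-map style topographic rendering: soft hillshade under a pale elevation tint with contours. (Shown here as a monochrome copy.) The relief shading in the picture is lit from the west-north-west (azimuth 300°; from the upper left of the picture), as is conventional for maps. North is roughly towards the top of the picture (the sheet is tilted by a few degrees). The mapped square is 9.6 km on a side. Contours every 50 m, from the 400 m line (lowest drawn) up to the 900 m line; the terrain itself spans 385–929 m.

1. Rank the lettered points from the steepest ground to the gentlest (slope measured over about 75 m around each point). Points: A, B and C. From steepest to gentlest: C A B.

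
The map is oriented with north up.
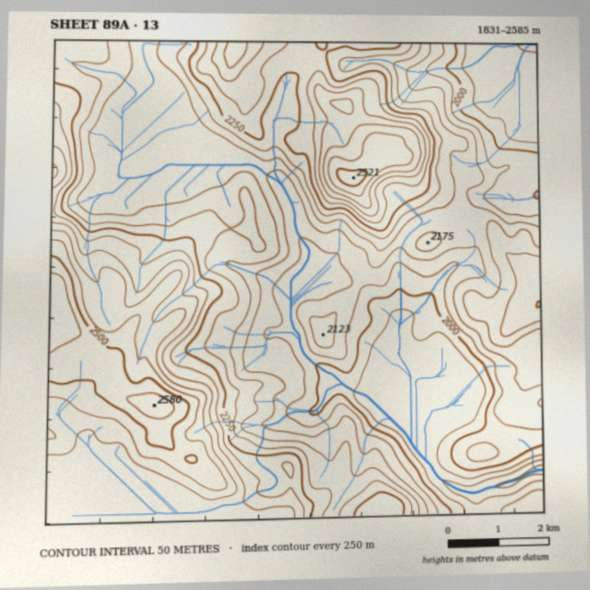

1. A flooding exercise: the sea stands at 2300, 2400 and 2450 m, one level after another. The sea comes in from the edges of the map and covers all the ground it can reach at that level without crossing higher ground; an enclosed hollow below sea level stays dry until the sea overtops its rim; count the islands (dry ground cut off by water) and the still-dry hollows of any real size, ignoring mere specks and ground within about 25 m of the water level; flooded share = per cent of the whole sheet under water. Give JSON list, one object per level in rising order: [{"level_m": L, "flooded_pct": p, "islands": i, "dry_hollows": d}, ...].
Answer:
[{"level_m": 2300, "flooded_pct": 73, "islands": 1, "dry_hollows": 0}, {"level_m": 2400, "flooded_pct": 87, "islands": 1, "dry_hollows": 0}, {"level_m": 2450, "flooded_pct": 92, "islands": 1, "dry_hollows": 0}]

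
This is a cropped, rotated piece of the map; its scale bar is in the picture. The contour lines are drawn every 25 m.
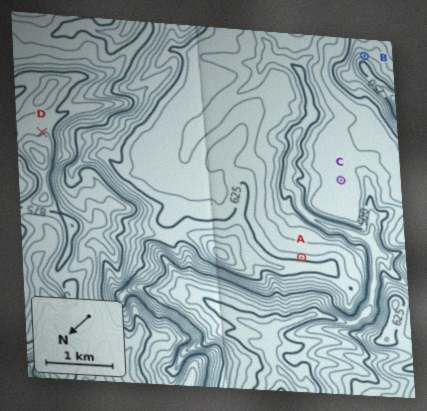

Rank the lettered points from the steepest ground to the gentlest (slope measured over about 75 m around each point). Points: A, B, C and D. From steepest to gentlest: B A D C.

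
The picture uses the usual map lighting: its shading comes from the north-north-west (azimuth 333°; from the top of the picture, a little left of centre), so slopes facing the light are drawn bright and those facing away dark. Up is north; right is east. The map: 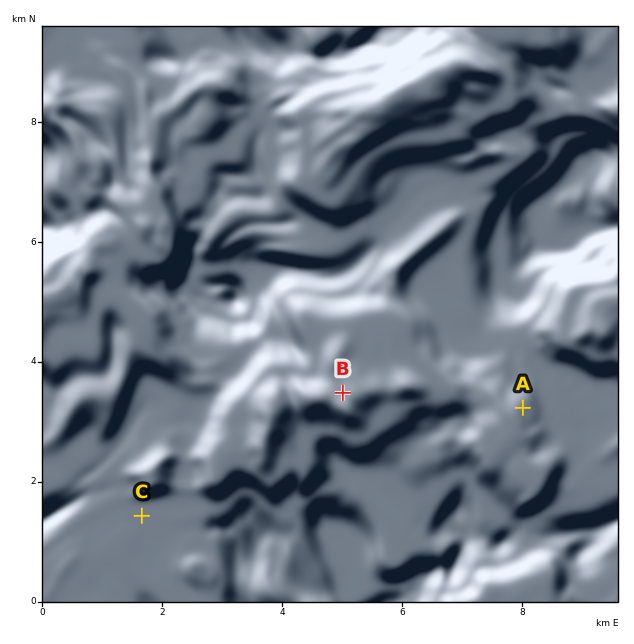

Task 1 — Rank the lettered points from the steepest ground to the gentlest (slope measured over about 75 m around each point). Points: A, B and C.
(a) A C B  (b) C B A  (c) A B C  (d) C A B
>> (c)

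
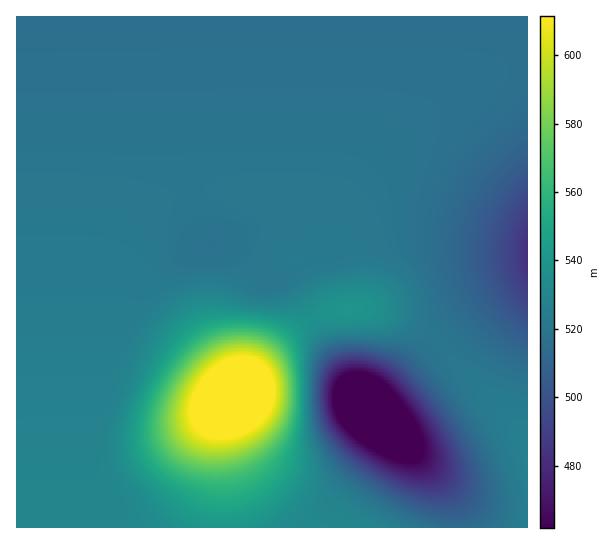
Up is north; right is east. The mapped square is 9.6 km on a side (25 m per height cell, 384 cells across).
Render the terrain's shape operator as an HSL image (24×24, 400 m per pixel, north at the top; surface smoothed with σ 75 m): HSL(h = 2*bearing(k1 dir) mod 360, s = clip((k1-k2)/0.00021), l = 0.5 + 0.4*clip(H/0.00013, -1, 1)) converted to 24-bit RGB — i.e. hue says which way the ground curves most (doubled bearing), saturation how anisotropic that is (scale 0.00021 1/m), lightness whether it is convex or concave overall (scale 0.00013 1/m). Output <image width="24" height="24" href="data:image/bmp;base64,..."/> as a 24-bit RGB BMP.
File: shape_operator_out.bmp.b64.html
<image width="24" height="24" href="data:image/bmp;base64,Qk32BgAAAAAAADYAAAAoAAAAGAAAABgAAAABABgAAAAAAMAGAAATCwAAEwsAAAAAAAAAAAAAf4CAf4CAf4CAgH+AgH2AhmWCi2V4kWlslXtslo5tiJRrcJBmX4xoXIt0dIyFe5iSeKumdbO4b5i2aWGok1Kcl096lFxmknttf4B/f4B/gH+AgH9/gmp8hFRqiVpSkndSm5BWnZxlkZlyeZVuZJRxWJl/VKqWdLiqdcjDbazDW1WvlTyZlDRqmEZSm3phlZdzf4B/f4B/f3+AgHaDiVOPm0yLpFFsqGZQq5hGkas5cKg5ZKNRZqF4WbSUStCyYdrGbMXLUE6qiimDghpRkS48oXlSmKRthZx4f4B/f4B/f3+AcG+EZ0iXlkixvVqxwWyTv3ZyuqJnk7tISbgsH8UzOd6JTujBQtvSTVCacBpdYAgzfhsroXhHk7FogKt1e5p7f4B/f4B/f3+AcnqDPkiQYUSupV/D0H3J1pG50Jmlwq+ViMR3OOhZBv9dBeV7NWJ8ThA6OAEaYw8hmndBhLxmdrx0eah/fJSFgIB/f4B/f4CAfH6APmSGOlqZYFW2sH/J26DX47jW4MjSzNjIm+CsQuB3JGU9IRIeMAMaTgsfjnNFbcRndMyAd7aGep2IfY+KgIB/f4B/f4B/f3+AVm+FLniHP4KebX2xt53G38Pc7N/n6eLi2dnHrWNzQxMwKwgiIxAhTHtBacmBdteUd8KQeKWLe5OKe46Of4B/f4B/f4CAf3+AZnWFR3yJKo17PqWNerGitMW34trX69fX6I2r6gCEdABYTQlWJ1V/GeuhZOKkd8iad6uNeZaIeo+JeY+Nf4B/f4B/f4B/f4CAdH2CVXuJTI+FJ5xbLb5RbMpkxM6Q3Yd9/yJ45gCX4QDXcSfkVKniVOvVQdmuca2QeJeFeY+Cd4+EdpCIf4B/f4B/f4B/f4B/foCAXYSHWo+IV51yKbMxPMEcmrswu00q1gxZ+AnBw1TojoHiiqrbfLfKWqqzZJmQeY58d416dI96cpB8f4B/f4B/f4B/f4B/f4B/coSBWI19XphtdaNge6Q+cYMmdVwrhz9FpWKemIS5lYrCmJG6kIWsdXGba32Ke4t4eo11dY9xbo9tf4B/f4B/f4B/gIB/gIF/f4N+aIl2XI5jepBhk31dkltTfWtPXXxMW5BVcZNpkYN0m4B6nXKBlW6HhXOEg4t3go5zfo9veY5qf4B/gIB/gIB/gIB/gIF/goN+hIV7bYRpc4Fkgndnh21vi3mIfoSMa4xqboRXeItRkI9WkHldjW9niX91i4x2i45yio5uho1pgIB/gIB/gIB/gIB/gYF/goF+hH58hXh6f3tydXxveYF0foV6hIV8g3p6gX2DfoR9g4R5hoN4h4N6iYV6jIZ3jodzj4dvjoVqgIB/gIB/gIB/gIB/gYB/gn9+g3x+hHuChHqGfHuGeYaFeYZ8fIR7f4OCgIKBgYGAgoB/hIB+hoB8iYB7jIB4jn51kHxxkHltgIB/gIB/gIB/gIB/gH9/gX5/gn6Bgn2Df32Efn+FfoGFfoKEf4KCgIGBgICAgYB/gn9/g39+hX59iH18i3t6jnh3kHR1knFzgIB/gIB/gIB/gH9/gH9/gH+AgH+BgH+Bf3+Cf4CCf4GBf4CBf4CAgICAgH9/gX9/gX9/g35/hH5+h31+int+jXl+kHd/knWBgIB/gIB/gH9/gH9/gH+AgH+AgH+Af3+Af4CAf4CAf4CAf4CAgICAgH9/gH9/gH9/gX9/gn9/g36AhX2AiHyBi3uDjnqFkXiJgIB/gH9/gH+AgH+AgH+AgH+Af3+Af4CAf4CAf4CAf4CAgICAgH+AgH9/gH+AgH+AgH+AgX+Agn+AhH6Bhn2CiH2Ei3yIjnqMgH9/gH+AgH+AgH+AgH+Af3+Af3+Af4CAf4CAf4CAgICAgICAgH+AgH+AgH+AgH+AgH+AgH+AgX+Agn+BhH6ChX6EiH2HinyKgH+AgH+AgH+AgH+Af3+Af3+Af4CAf4CAf4CAgICAgICAgH+AgH+AgH+AgH+AgH+AgH+AgH+AgH+AgX+Bgn+Bg36DhX6FhX2GgH+AgH+AgH+Af3+Af3+Af4CAf4CAf4CAf4CAgICAgH+AgH+AgH+AgH+AgH+AgH+AgH+AgH+AgH+AgH+AgX+BgX+Bgn+Cgn6DgH+AgH+Af3+Af3+Af4CAf4CAf4CAf4CAgICAgH+AgH+AgH+AgH+AgH+AgH+AgH+AgH+AgH+AgH+AgH+AgH+AgH+AgX+BgX+BgH+AgH+Af3+Af4CAf4CAf4CAf4CAgICAgH+AgH+AgH+AgH+AgH+AgH+AgH+AgH+AgH+AgH+AgH+AgH+AgH+AgH+AgH+AgH+A"/>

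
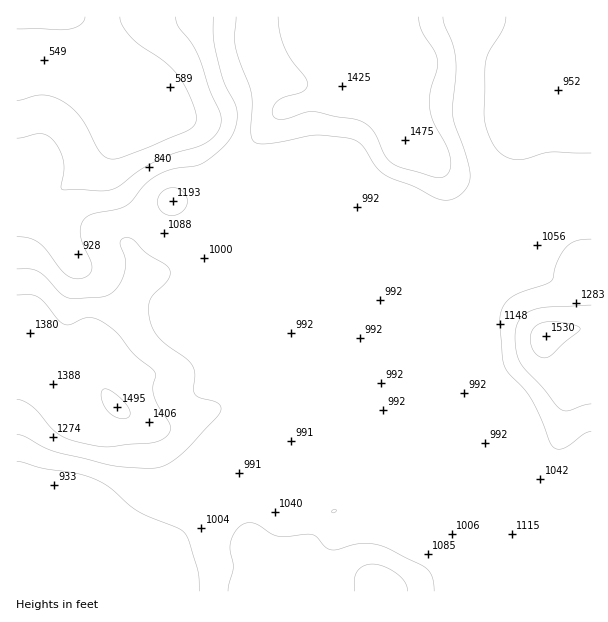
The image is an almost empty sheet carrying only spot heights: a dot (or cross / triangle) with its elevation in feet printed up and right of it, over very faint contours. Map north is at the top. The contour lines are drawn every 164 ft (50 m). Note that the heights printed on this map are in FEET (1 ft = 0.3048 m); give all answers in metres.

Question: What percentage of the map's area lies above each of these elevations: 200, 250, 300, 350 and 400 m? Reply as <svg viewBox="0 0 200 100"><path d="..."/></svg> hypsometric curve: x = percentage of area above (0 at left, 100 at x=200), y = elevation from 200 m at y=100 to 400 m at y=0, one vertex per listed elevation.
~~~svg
<svg viewBox="0 0 200 100"><path d="M190 100l-7-25-26-25-106-25-26-25"/></svg>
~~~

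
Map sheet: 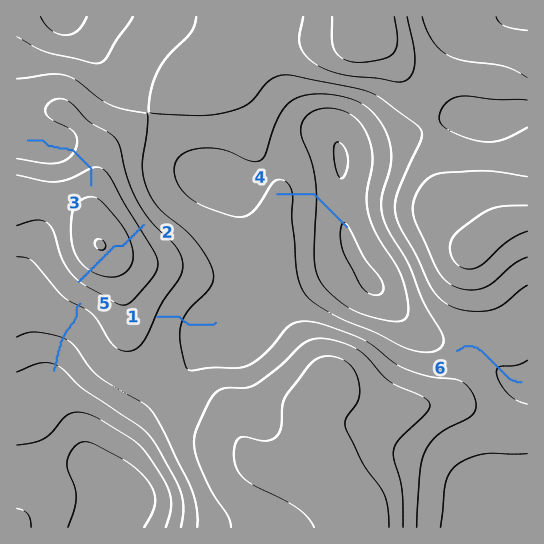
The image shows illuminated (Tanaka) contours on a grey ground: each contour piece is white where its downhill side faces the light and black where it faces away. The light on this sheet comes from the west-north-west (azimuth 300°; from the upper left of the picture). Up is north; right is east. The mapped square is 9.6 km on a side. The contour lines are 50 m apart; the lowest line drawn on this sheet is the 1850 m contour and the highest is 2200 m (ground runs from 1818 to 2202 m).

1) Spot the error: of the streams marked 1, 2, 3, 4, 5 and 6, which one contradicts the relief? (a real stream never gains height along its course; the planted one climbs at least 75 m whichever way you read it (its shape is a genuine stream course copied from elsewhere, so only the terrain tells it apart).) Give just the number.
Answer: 2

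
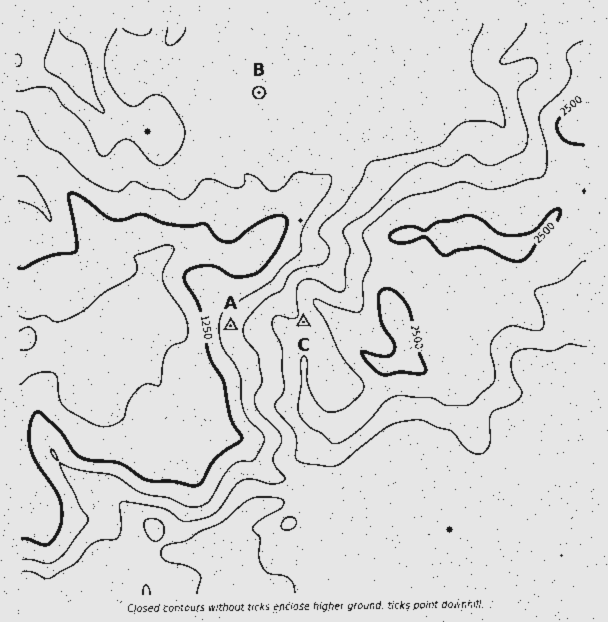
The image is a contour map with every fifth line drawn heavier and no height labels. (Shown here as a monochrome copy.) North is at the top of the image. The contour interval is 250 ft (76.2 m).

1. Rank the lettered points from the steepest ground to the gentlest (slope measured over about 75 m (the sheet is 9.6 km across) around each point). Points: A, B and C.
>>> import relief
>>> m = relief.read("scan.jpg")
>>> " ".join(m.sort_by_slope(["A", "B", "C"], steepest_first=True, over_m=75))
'A C B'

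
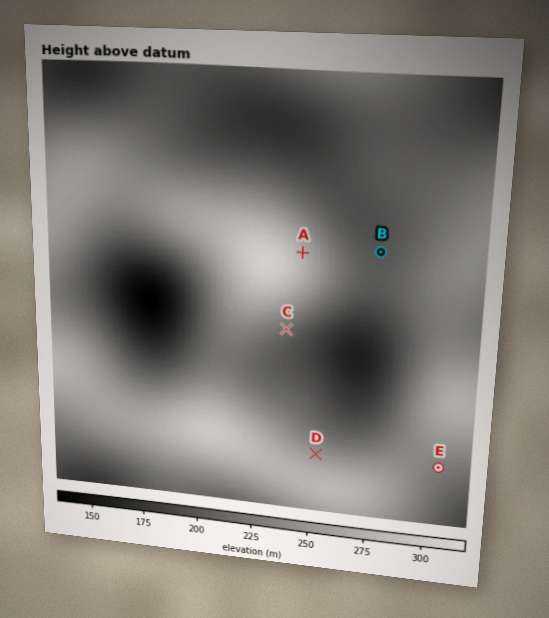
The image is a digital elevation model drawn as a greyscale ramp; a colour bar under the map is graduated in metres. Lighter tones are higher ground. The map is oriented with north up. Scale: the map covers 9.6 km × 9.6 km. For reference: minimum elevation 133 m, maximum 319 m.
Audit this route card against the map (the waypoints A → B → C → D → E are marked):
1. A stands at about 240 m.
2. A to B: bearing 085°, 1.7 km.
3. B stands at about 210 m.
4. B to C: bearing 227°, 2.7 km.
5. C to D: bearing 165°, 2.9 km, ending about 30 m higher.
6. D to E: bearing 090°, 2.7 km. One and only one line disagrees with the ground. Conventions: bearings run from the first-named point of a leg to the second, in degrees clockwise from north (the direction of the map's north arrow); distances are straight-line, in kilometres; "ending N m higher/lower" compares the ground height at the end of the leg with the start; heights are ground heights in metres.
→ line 1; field height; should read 290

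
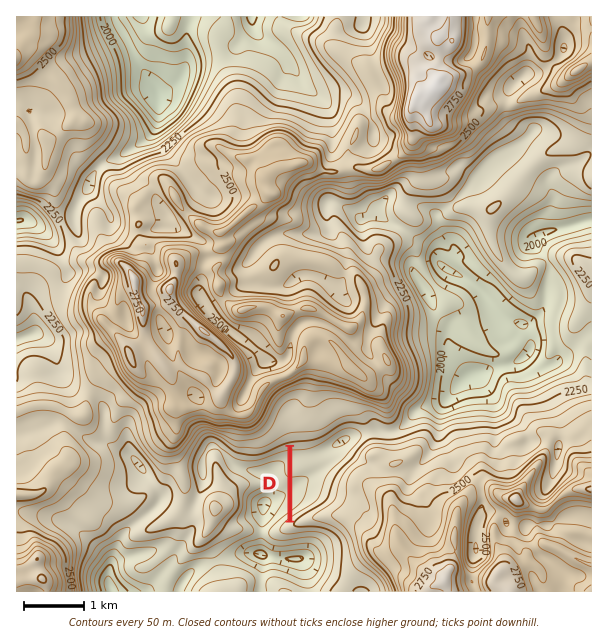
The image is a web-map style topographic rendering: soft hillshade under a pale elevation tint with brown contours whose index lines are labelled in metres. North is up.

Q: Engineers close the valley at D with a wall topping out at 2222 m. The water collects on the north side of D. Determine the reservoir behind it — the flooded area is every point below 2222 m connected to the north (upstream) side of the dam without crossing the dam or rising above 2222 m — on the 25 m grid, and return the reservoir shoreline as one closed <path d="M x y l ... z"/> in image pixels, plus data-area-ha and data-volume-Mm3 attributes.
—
<path d="M356 426l-11 0-30 18-23 3 1 71 29-18 10-27 17-15 5-8 8-9 5-9-11-6z" data-area-ha="95" data-volume-Mm3="43.70"/>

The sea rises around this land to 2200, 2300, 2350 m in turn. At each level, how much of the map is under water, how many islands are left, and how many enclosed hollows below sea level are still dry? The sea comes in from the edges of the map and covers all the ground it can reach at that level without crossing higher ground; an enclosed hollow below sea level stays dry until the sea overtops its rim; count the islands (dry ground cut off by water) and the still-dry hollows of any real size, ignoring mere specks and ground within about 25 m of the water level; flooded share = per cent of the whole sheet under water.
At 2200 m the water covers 25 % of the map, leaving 0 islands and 0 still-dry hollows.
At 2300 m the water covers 41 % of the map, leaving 1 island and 0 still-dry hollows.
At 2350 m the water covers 48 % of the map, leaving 0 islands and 0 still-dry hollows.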